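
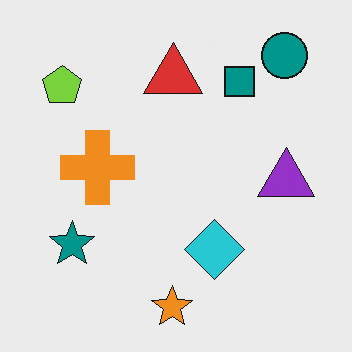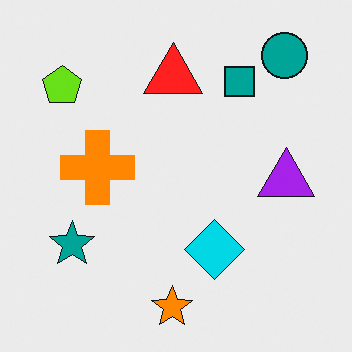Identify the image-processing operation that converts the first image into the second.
This is the original image slightly oversaturated.

All colors are more vivid — a global saturation change.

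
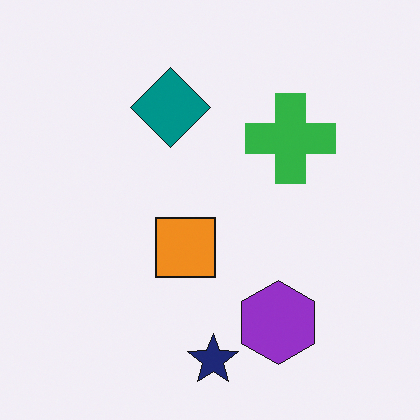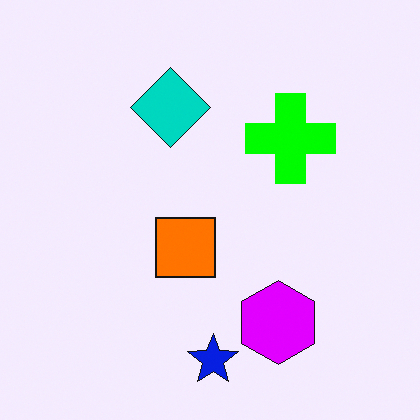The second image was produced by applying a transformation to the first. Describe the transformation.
It was made much more vivid (saturation change).

All colors are more vivid — a global saturation change.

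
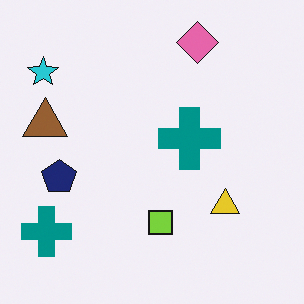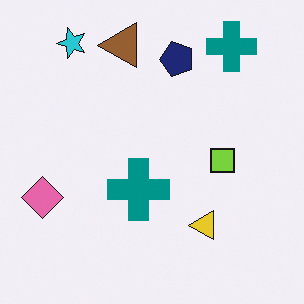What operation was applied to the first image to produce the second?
It was transposed (reflected across the top-left ↔ bottom-right diagonal).

Shapes have swapped their row and column positions — what was in the top-right is now in the bottom-left — a diagonal reflection.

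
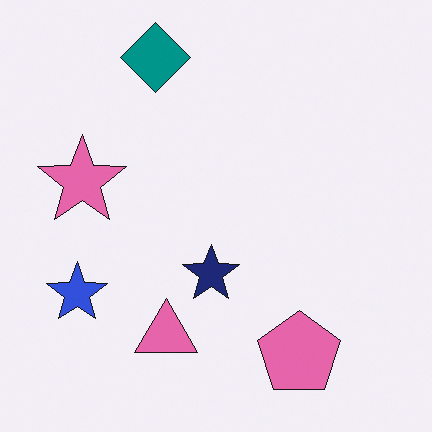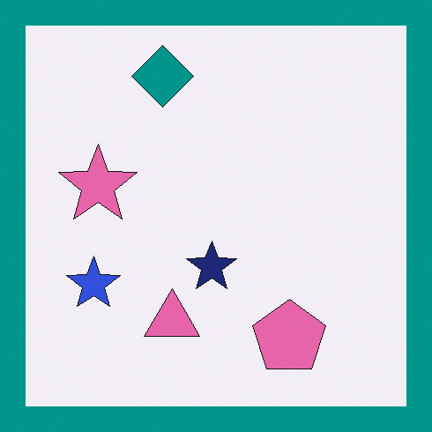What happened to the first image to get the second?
This is the original image framed with a teal border.

A solid teal frame runs around the edge of the second image, with the content slightly shrunk inside it.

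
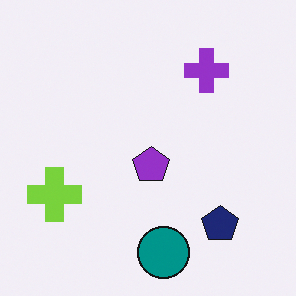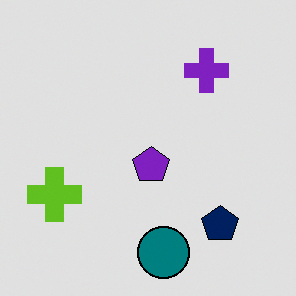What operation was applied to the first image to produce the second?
The image was posterized to a reduced palette.

Each flat color has snapped to a coarser quantized level — most visibly, the near-white background has dropped to a flat grey.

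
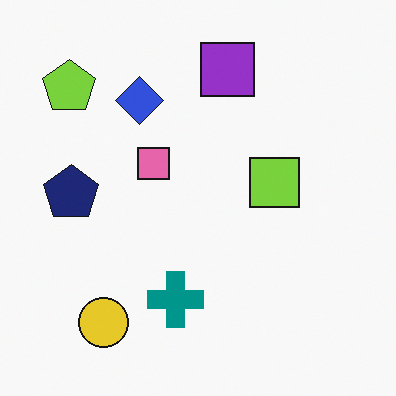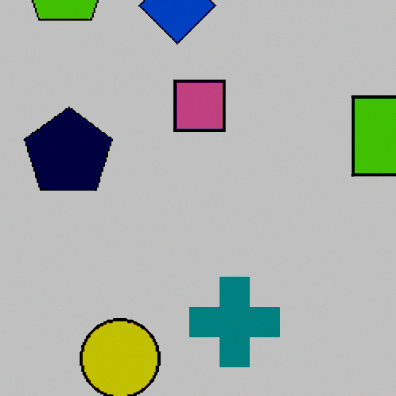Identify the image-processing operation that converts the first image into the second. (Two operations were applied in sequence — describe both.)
It was cropped to a modestly smaller region and rescaled, then aggressively posterized.

The visible shapes are larger and the field of view is narrower; shapes near the original edges may be partly or wholly outside the frame — a crop-and-rescale. Each flat color has snapped to a coarser quantized level — most visibly, the near-white background has dropped to a flat grey.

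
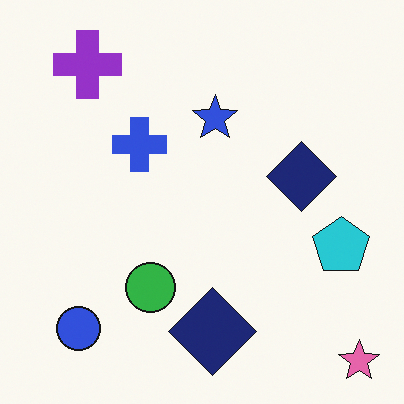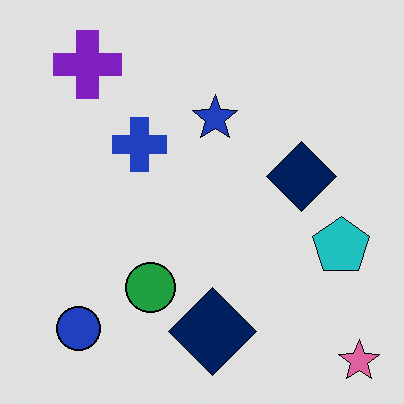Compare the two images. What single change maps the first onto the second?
The second image is the first moderately posterized.

Each flat color has snapped to a coarser quantized level — most visibly, the near-white background has dropped to a flat grey.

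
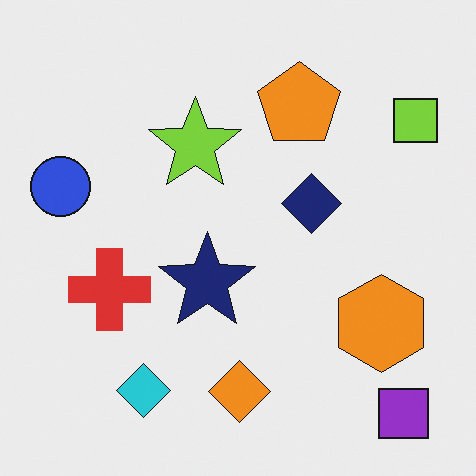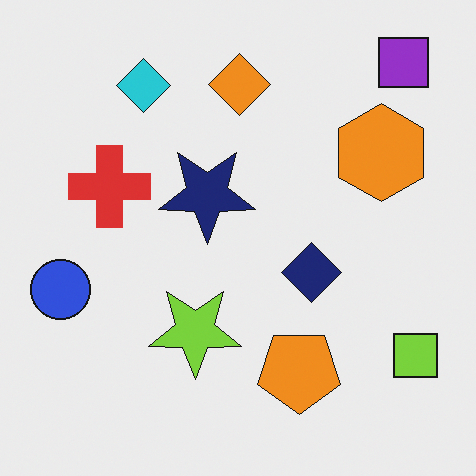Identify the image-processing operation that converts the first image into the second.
The transformation is: flipped vertically (top ↔ bottom).

The purple square is in the bottom-right of the first image and the top-right of the second — shapes on opposite sides of the horizontal midline have swapped in a mirror flip.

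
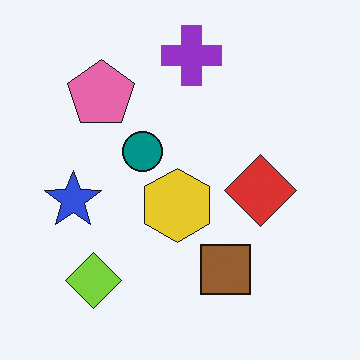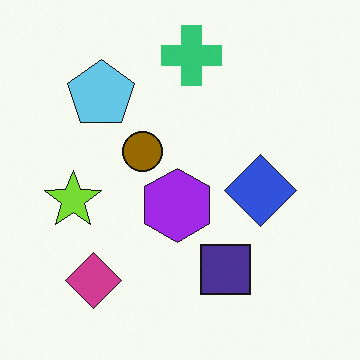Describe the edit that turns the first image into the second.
This is the original image hue-shifted by a large amount.

Every shape's color has rotated by the same amount around the hue wheel — a uniform hue shift.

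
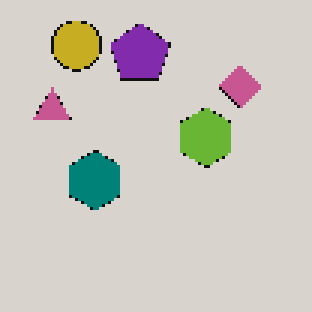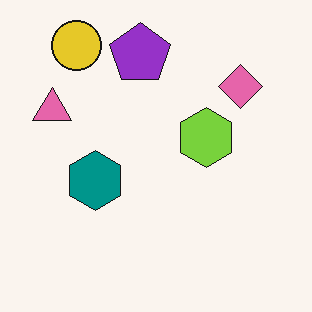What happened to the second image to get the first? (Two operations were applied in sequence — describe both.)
This is the original image slightly darkened, then lightly pixelated (a mild mosaic effect).

Every pixel — background and shapes alike — is uniformly darkened. Shapes are reduced to large square blocks; fine edges and outlines are lost — a downscale-then-upscale (mosaic) effect.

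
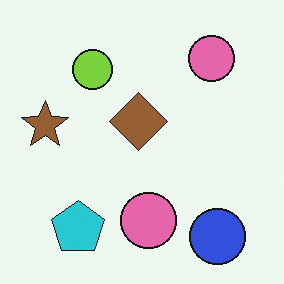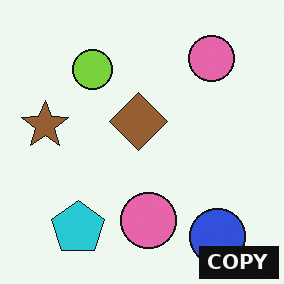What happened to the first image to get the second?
Watermarked with the text "COPY" in the lower-right corner.

A dark label reading "COPY" appears in the lower-right corner.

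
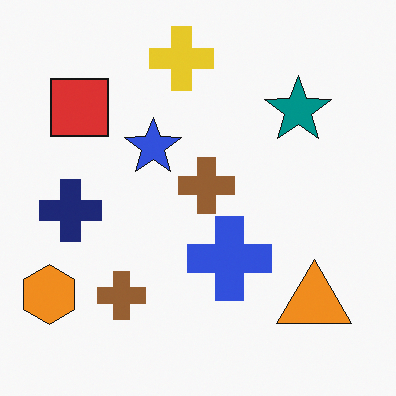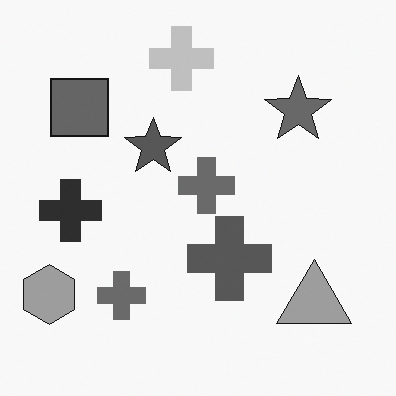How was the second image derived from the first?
It was converted to grayscale.

All color is removed — every shape is now a shade of grey.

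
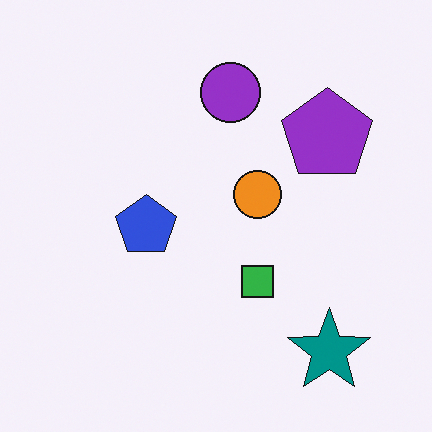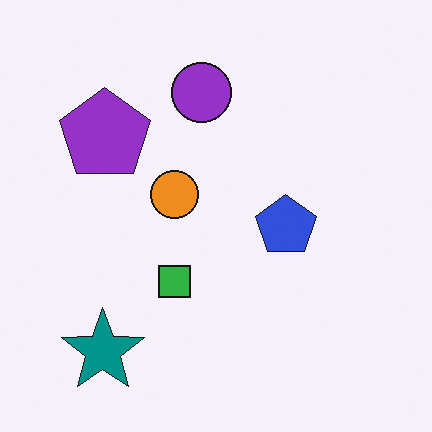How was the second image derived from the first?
The image was flipped horizontally (left ↔ right).

The teal star is in the bottom-right of the first image and the bottom-left of the second — shapes on opposite sides of the vertical midline have swapped in a mirror flip.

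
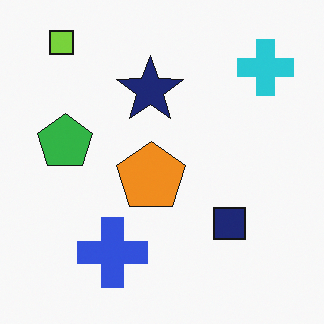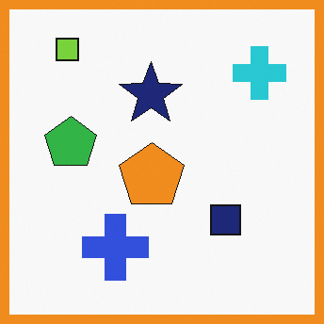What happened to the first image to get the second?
Framed with a orange border.

A solid orange frame runs around the edge of the second image, with the content slightly shrunk inside it.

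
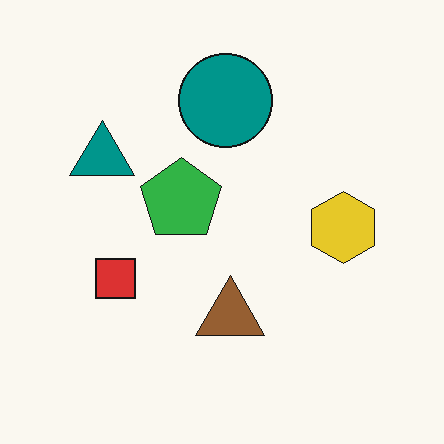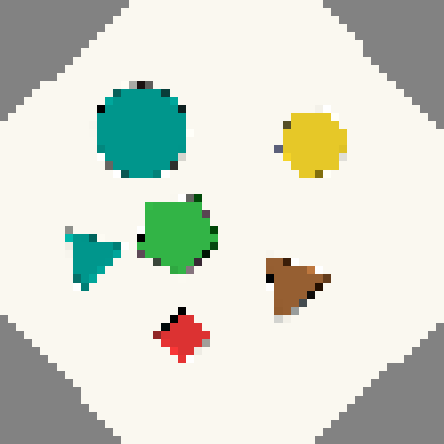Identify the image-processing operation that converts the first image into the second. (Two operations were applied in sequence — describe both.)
This is the original image rotated counter-clockwise by a large amount — several tens of degrees, then pixelated into visible square blocks.

Every shape is tilted by the same angle and the image corners show triangular fill wedges — a whole-image rotation by a non-right angle. Shapes are reduced to large square blocks; fine edges and outlines are lost — a downscale-then-upscale (mosaic) effect.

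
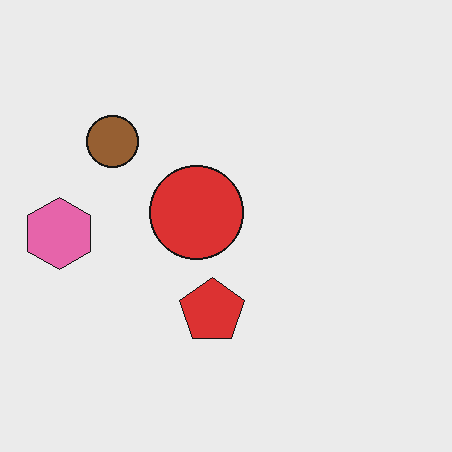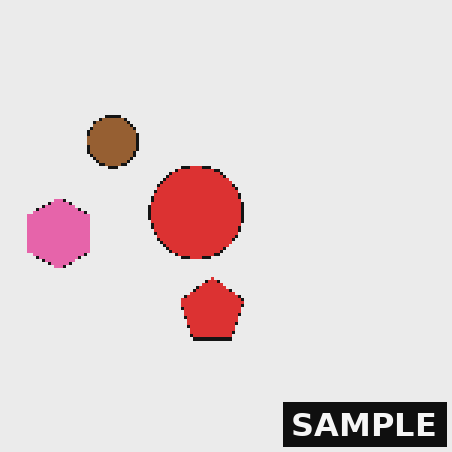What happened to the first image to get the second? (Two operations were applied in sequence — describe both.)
It was mildly pixelated, then watermarked with the text "SAMPLE" in the lower-right corner.

Shapes are reduced to large square blocks; fine edges and outlines are lost — a downscale-then-upscale (mosaic) effect. A dark label reading "SAMPLE" appears in the lower-right corner.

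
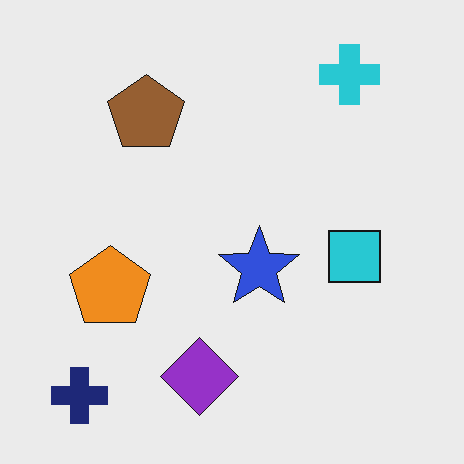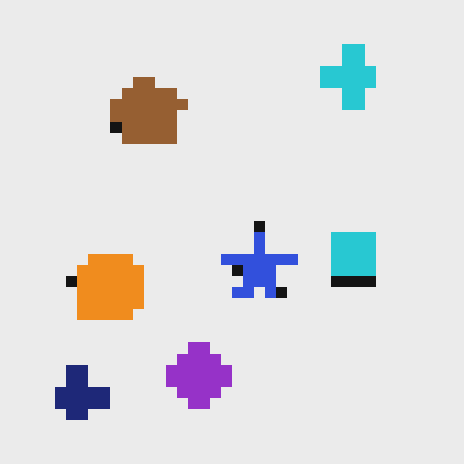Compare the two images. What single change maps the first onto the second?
The second image is the first coarsely pixelated.

Shapes are reduced to large square blocks; fine edges and outlines are lost — a downscale-then-upscale (mosaic) effect.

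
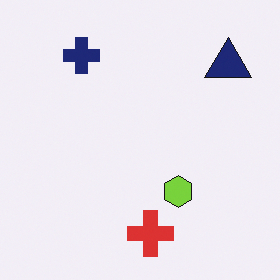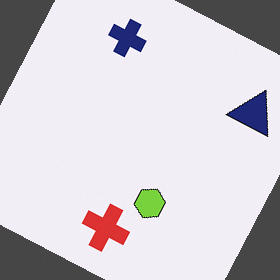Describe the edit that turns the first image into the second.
This is the original image rotated clockwise by a clearly visible amount.

Every shape is tilted by the same angle and the image corners show triangular fill wedges — a whole-image rotation by a non-right angle.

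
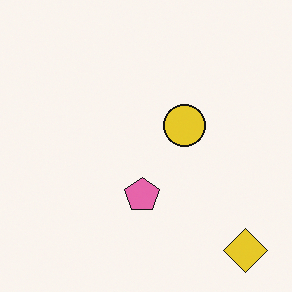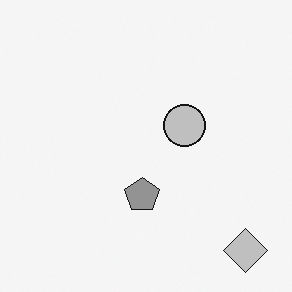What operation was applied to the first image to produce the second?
The image was converted to grayscale.

All color is removed — every shape is now a shade of grey.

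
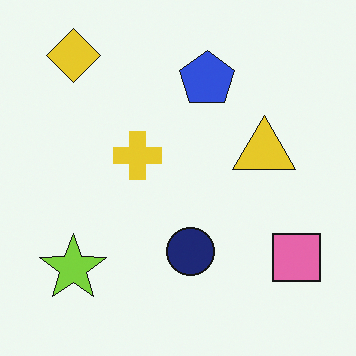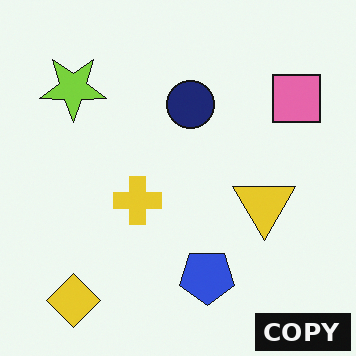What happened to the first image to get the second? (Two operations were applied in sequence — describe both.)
The second image is the first flipped vertically (top ↔ bottom), then watermarked with the text "COPY" in the lower-right corner.

The yellow diamond is in the top-left of the first image and the bottom-left of the second — shapes on opposite sides of the horizontal midline have swapped in a mirror flip. A dark label reading "COPY" appears in the lower-right corner.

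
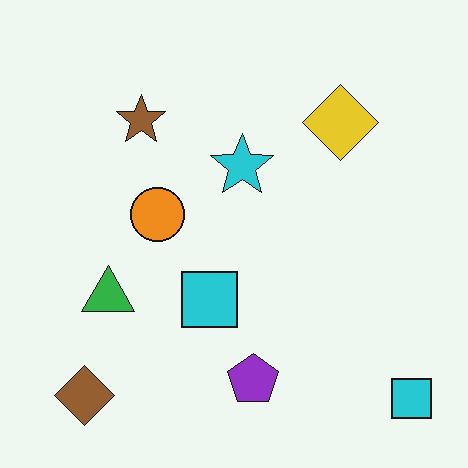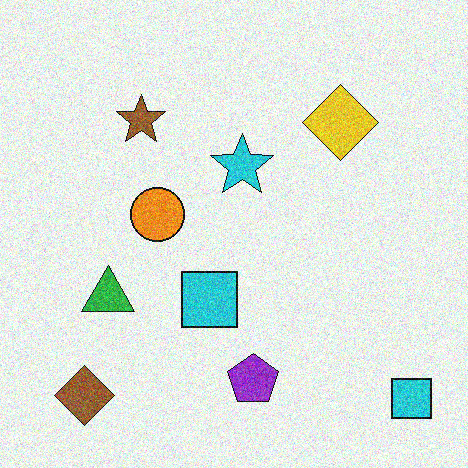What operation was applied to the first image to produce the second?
Degraded with moderate additive noise.

Random speckle covers the whole image, including the flat background.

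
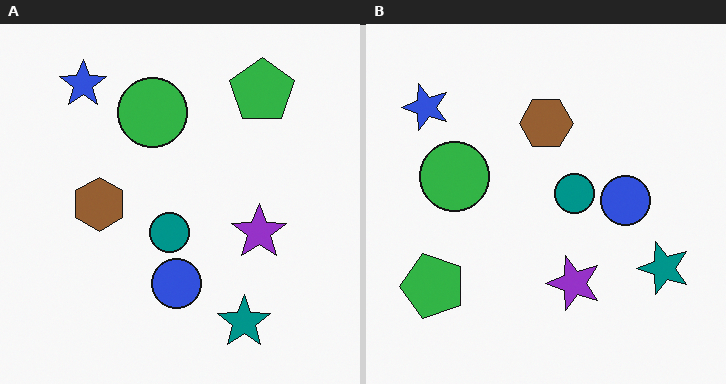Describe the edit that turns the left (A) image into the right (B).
The image was transposed (reflected across the top-left ↔ bottom-right diagonal).

Shapes have swapped their row and column positions — what was in the top-right is now in the bottom-left — a diagonal reflection.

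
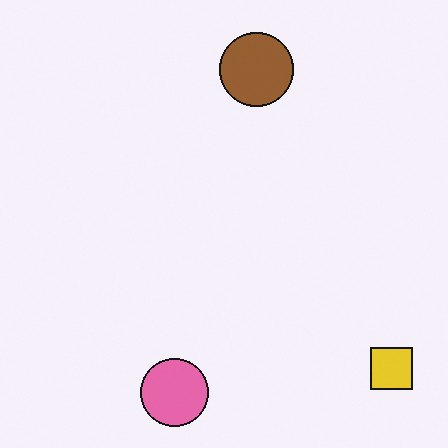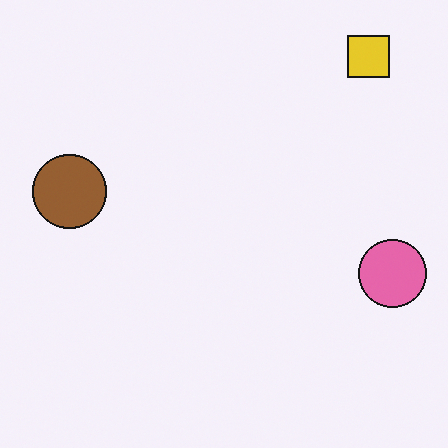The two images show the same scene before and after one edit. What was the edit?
This is the original image rotated 90° counter-clockwise.

The yellow square sits in the bottom-right of the first image and the top-right of the second — consistent with a whole-image 90° counter-clockwise rotation.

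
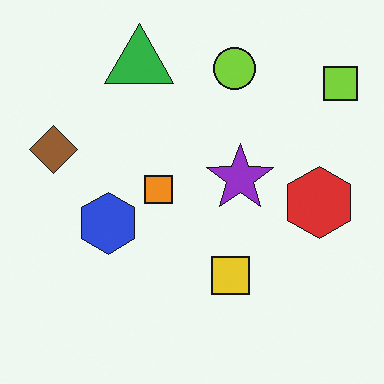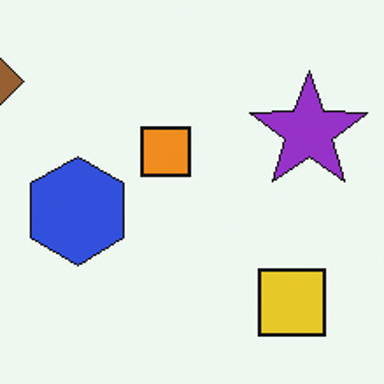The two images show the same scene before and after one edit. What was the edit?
This is the original image cropped tightly and scaled back up.

The visible shapes are larger and the field of view is narrower; shapes near the original edges may be partly or wholly outside the frame — a crop-and-rescale.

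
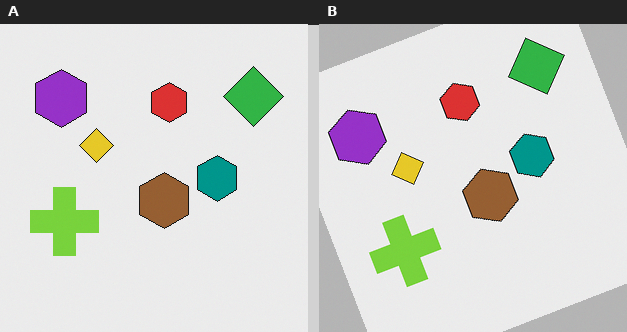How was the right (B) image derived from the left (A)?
The image was rotated counter-clockwise by a moderate amount.

Every shape is tilted by the same angle and the image corners show triangular fill wedges — a whole-image rotation by a non-right angle.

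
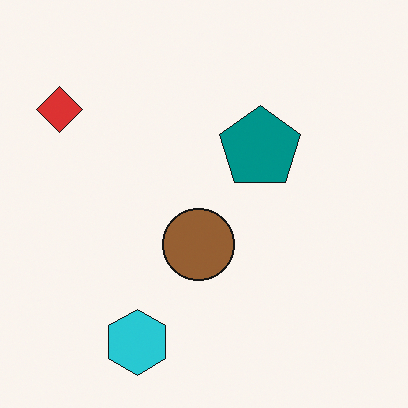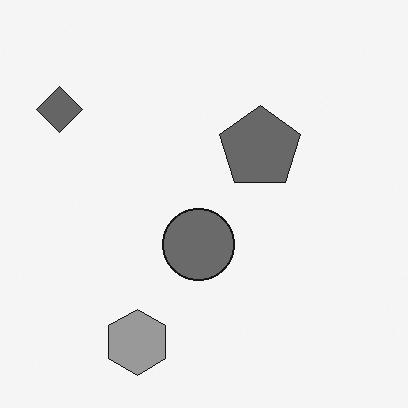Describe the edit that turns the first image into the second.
It was converted to grayscale.

All color is removed — every shape is now a shade of grey.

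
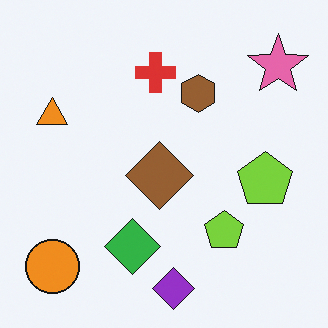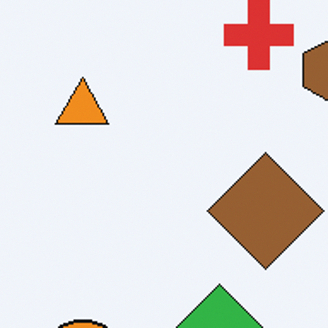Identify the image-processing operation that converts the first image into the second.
It was cropped to a noticeably smaller region and rescaled.

The visible shapes are larger and the field of view is narrower; shapes near the original edges may be partly or wholly outside the frame — a crop-and-rescale.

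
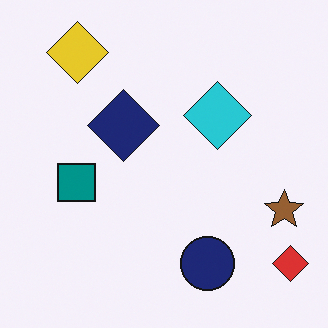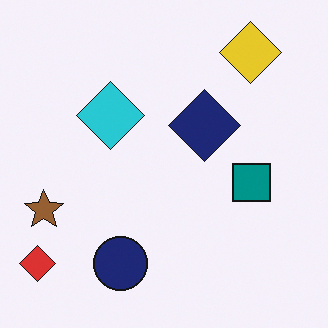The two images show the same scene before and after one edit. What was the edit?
This is the original image flipped horizontally (left ↔ right).

The red diamond is in the bottom-right of the first image and the bottom-left of the second — shapes on opposite sides of the vertical midline have swapped in a mirror flip.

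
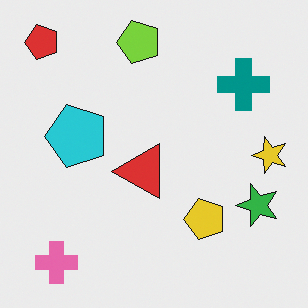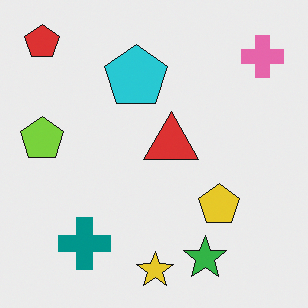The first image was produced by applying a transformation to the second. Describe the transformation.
The first image is the second transposed (reflected across the top-left ↔ bottom-right diagonal).

Shapes have swapped their row and column positions — what was in the top-right is now in the bottom-left — a diagonal reflection.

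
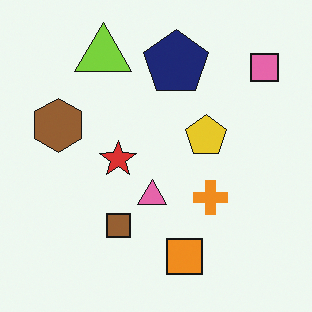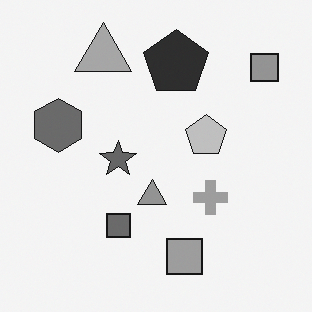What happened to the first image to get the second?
The transformation is: converted to grayscale.

All color is removed — every shape is now a shade of grey.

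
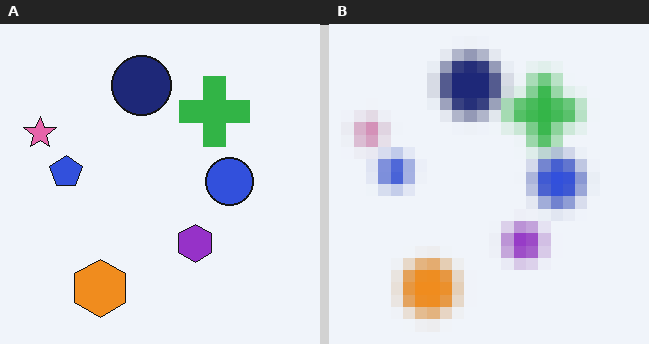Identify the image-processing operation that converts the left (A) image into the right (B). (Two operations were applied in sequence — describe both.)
Strongly gaussian-blurred, then heavily pixelated into large blocks.

Shape edges and outlines are uniformly softened across the whole image. Shapes are reduced to large square blocks; fine edges and outlines are lost — a downscale-then-upscale (mosaic) effect.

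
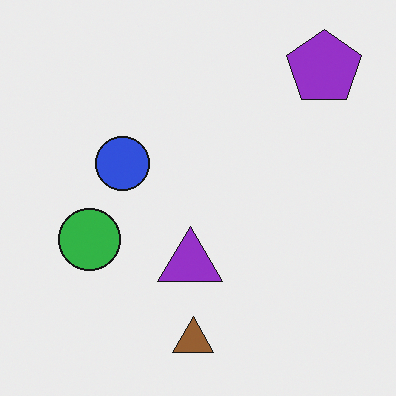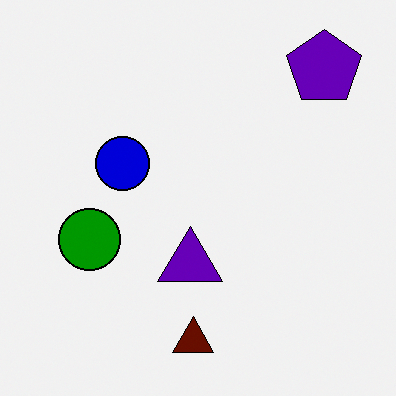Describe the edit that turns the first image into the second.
The transformation is: boosted in contrast.

Tones are pushed away from mid-grey across the whole image — a global contrast change.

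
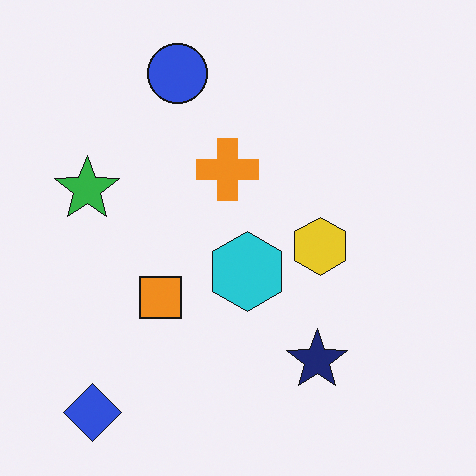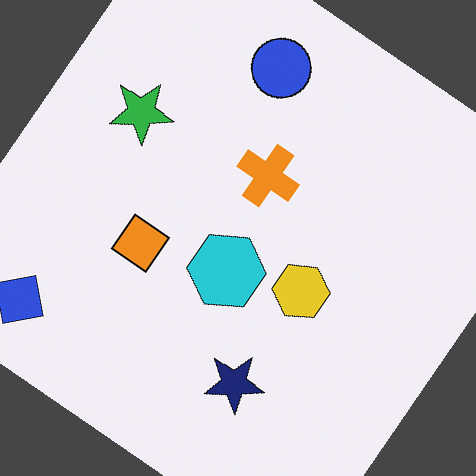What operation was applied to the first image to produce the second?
The image was rotated clockwise by a large amount — several tens of degrees.

Every shape is tilted by the same angle and the image corners show triangular fill wedges — a whole-image rotation by a non-right angle.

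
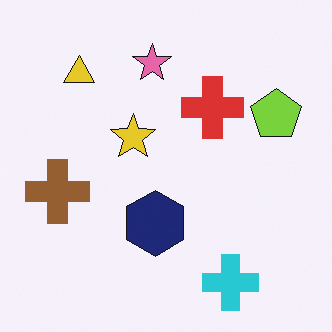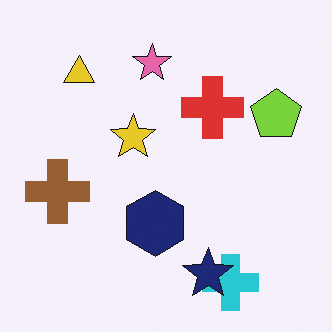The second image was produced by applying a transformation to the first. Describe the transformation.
The transformation is: overlaid with an additional navy star.

A navy star appears in the second image that is absent from the first.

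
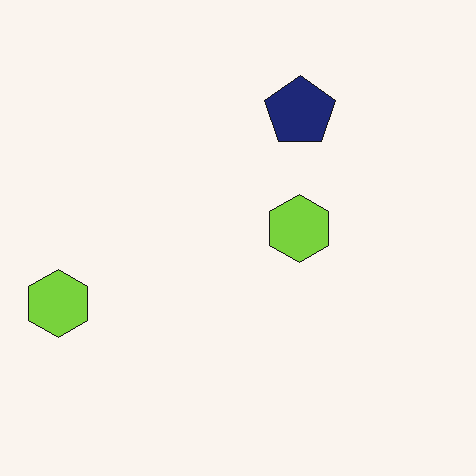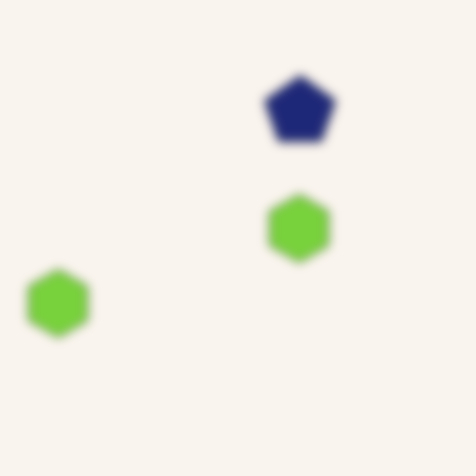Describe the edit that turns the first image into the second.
This is the original image strongly gaussian-blurred.

Shape edges and outlines are uniformly softened across the whole image.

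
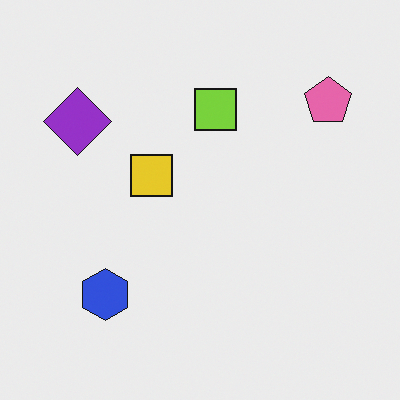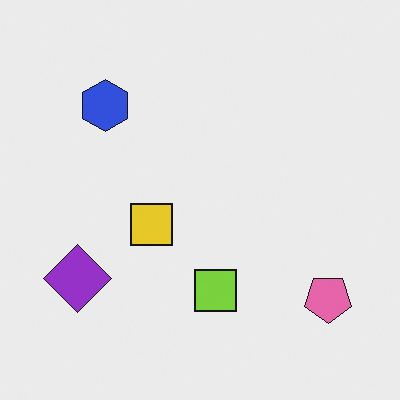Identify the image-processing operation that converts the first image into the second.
The transformation is: flipped vertically (top ↔ bottom).

The pink pentagon is in the top-right of the first image and the bottom-right of the second — shapes on opposite sides of the horizontal midline have swapped in a mirror flip.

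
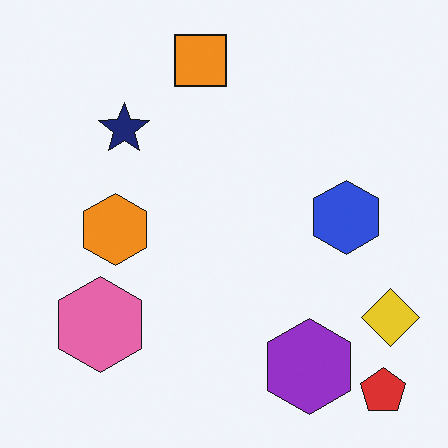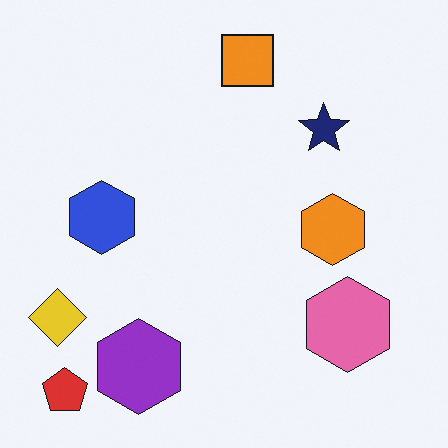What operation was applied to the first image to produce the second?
Flipped horizontally (left ↔ right).

The yellow diamond is in the bottom-right of the first image and the bottom-left of the second — shapes on opposite sides of the vertical midline have swapped in a mirror flip.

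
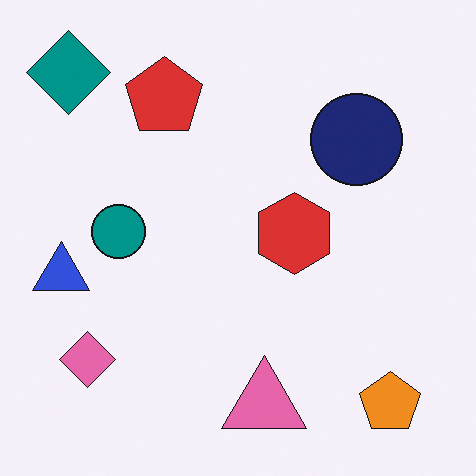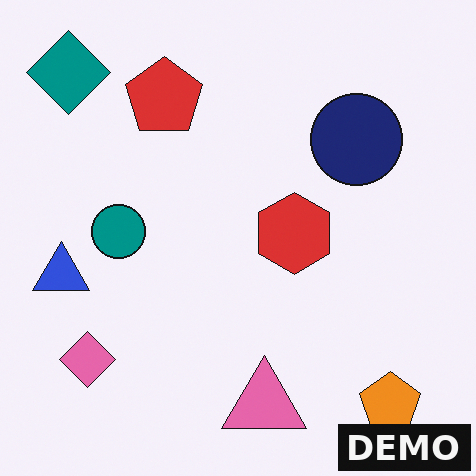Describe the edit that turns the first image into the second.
This is the original image watermarked with the text "DEMO" in the lower-right corner.

A dark label reading "DEMO" appears in the lower-right corner.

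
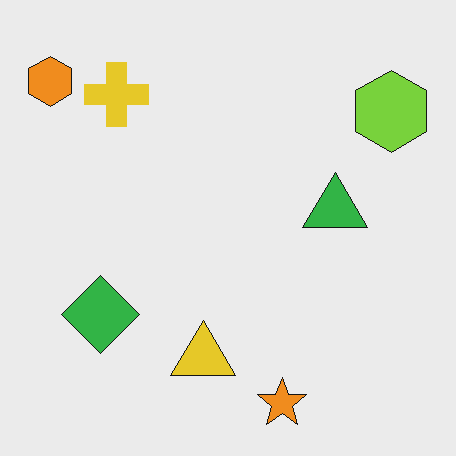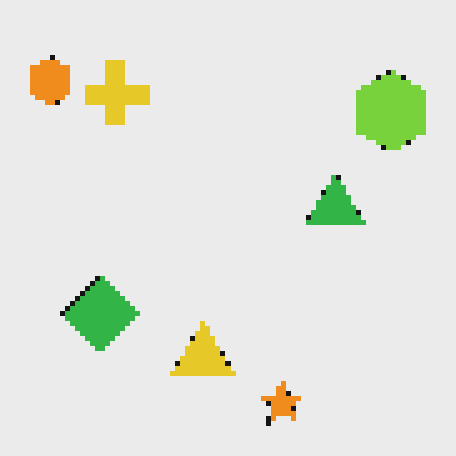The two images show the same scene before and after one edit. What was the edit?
This is the original image mildly pixelated.

Shapes are reduced to large square blocks; fine edges and outlines are lost — a downscale-then-upscale (mosaic) effect.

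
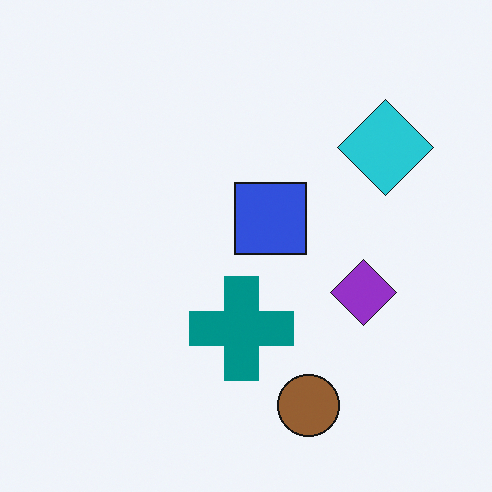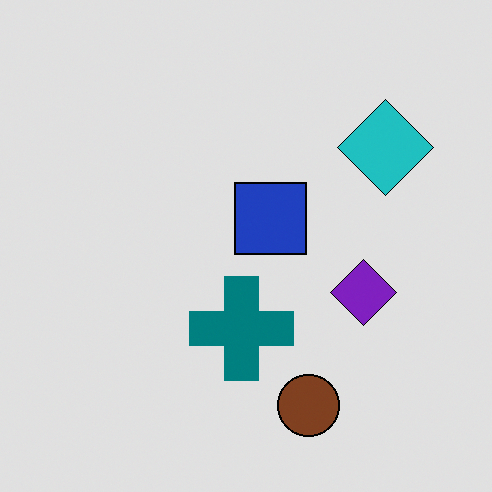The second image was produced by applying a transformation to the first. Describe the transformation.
Moderately posterized.

Each flat color has snapped to a coarser quantized level — most visibly, the near-white background has dropped to a flat grey.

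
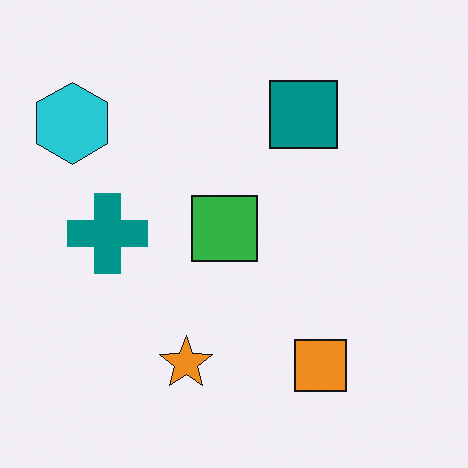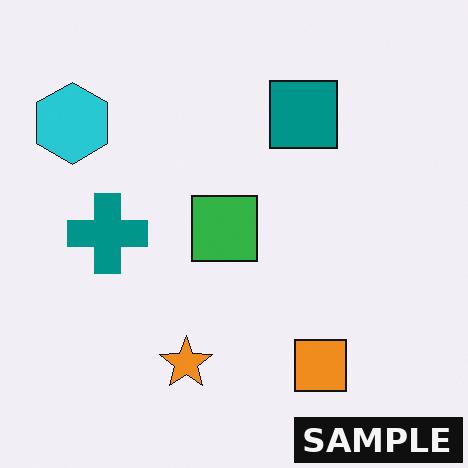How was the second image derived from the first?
The image was watermarked with the text "SAMPLE" in the lower-right corner.

A dark label reading "SAMPLE" appears in the lower-right corner.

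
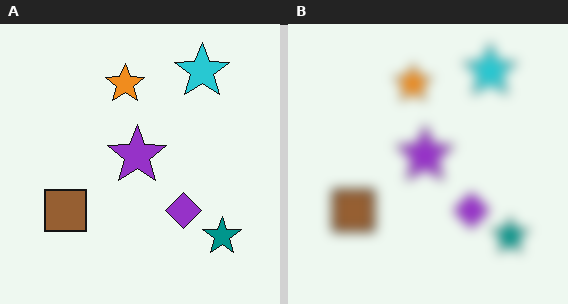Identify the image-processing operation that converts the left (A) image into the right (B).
It was heavily blurred.

Shape edges and outlines are uniformly softened across the whole image.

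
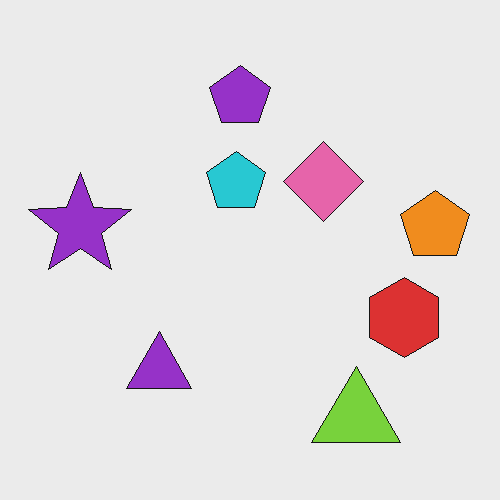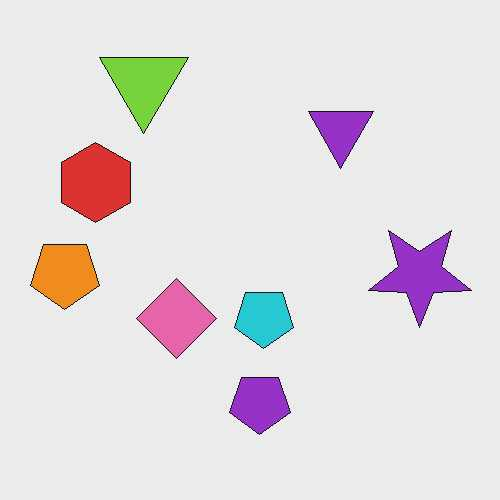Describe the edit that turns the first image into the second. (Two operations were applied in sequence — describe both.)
Rotated 180°, then JPEG-compressed with visible artifacts.

The lime triangle sits in the bottom-right of the first image and the top-left of the second — consistent with a whole-image 180° rotation. Blocky 8×8 compression artifacts appear around shape edges and the flat background shows ringing — characteristic JPEG degradation.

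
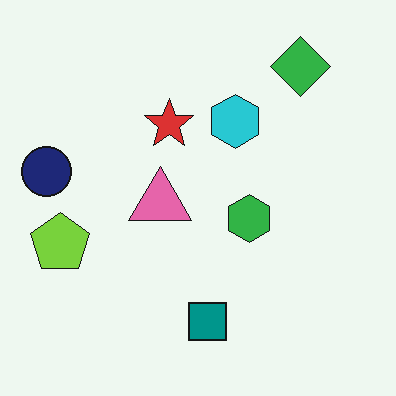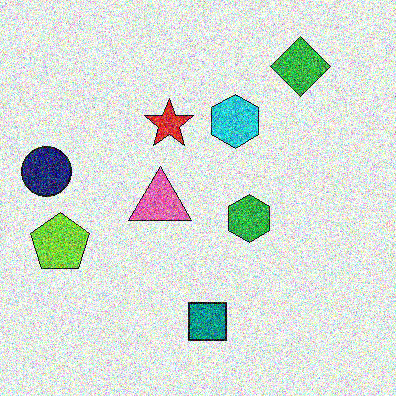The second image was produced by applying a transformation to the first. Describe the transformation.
It was degraded with a thick layer of grain.

Random speckle covers the whole image, including the flat background.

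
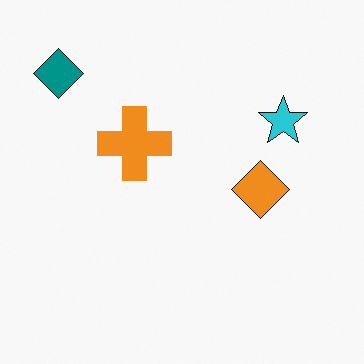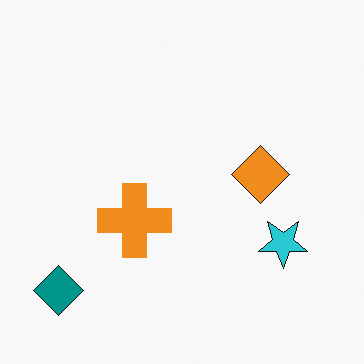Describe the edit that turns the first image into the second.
The second image is the first flipped vertically (top ↔ bottom).

The teal diamond is in the top-left of the first image and the bottom-left of the second — shapes on opposite sides of the horizontal midline have swapped in a mirror flip.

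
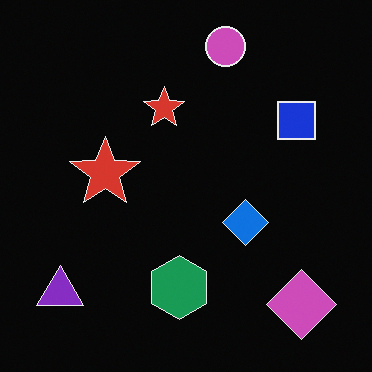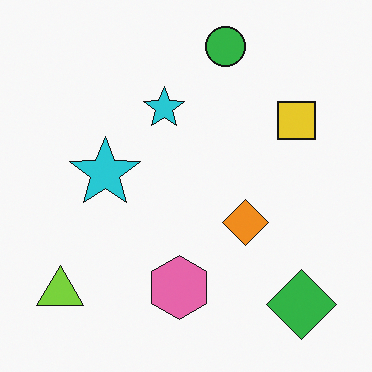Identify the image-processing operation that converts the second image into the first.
The image was color-inverted (negative).

The light background has become dark and every shape's color is its complement — a photographic negative.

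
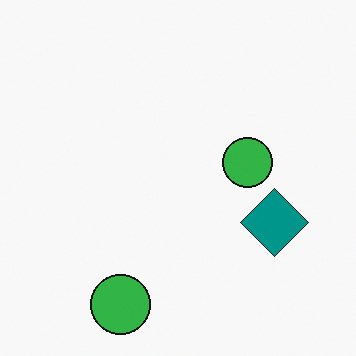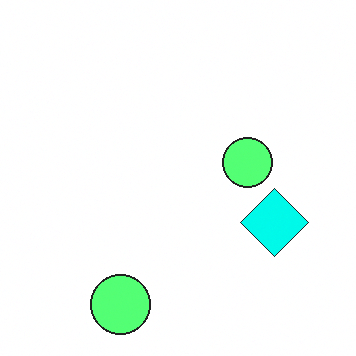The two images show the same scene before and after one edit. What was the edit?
This is the original image noticeably brightened.

Every pixel — background and shapes alike — is uniformly brightened.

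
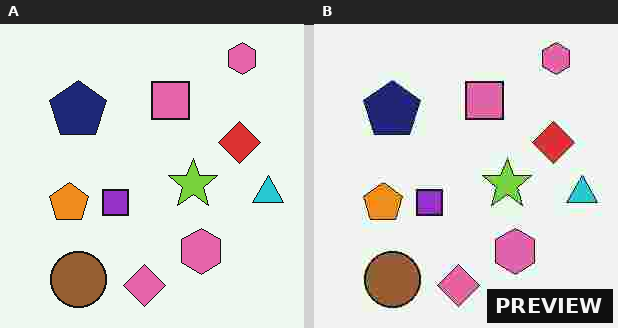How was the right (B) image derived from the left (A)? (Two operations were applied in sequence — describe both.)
The image was heavily JPEG-compressed with obvious blocking artifacts, then watermarked with the text "PREVIEW" in the lower-right corner.

Blocky 8×8 compression artifacts appear around shape edges and the flat background shows ringing — characteristic JPEG degradation. A dark label reading "PREVIEW" appears in the lower-right corner.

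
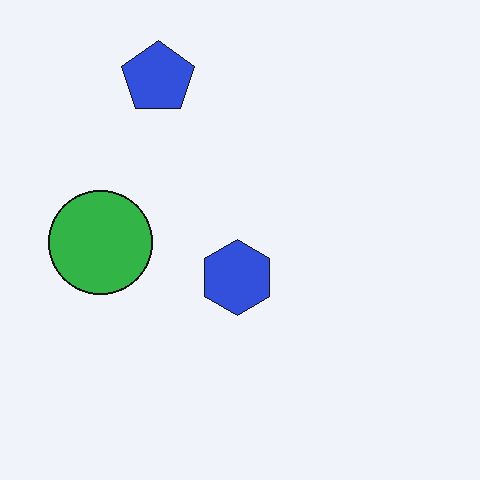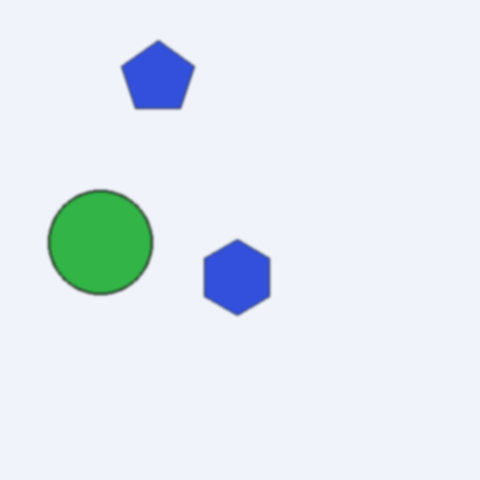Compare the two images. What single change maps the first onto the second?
This is the original image lightly blurred.

Shape edges and outlines are uniformly softened across the whole image.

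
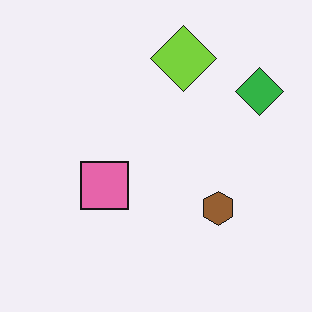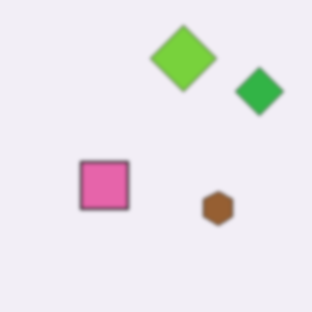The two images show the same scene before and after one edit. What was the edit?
This is the original image given a subtle gaussian blur.

Shape edges and outlines are uniformly softened across the whole image.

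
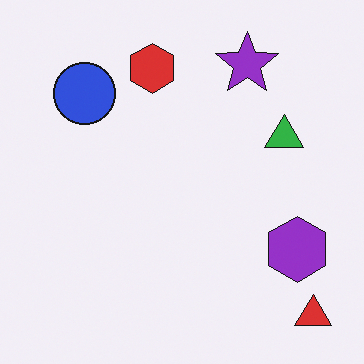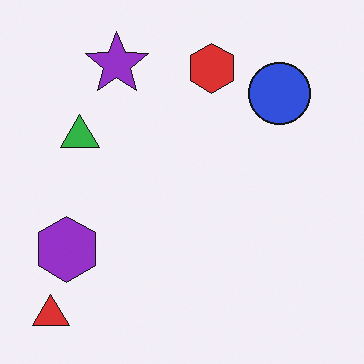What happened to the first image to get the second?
The transformation is: flipped horizontally (left ↔ right).

The red triangle is in the bottom-right of the first image and the bottom-left of the second — shapes on opposite sides of the vertical midline have swapped in a mirror flip.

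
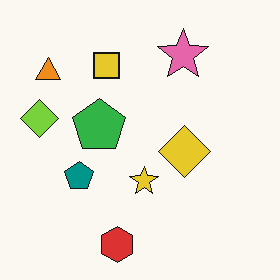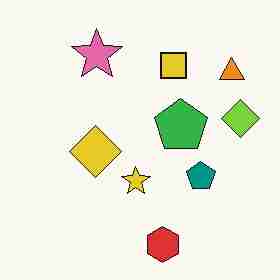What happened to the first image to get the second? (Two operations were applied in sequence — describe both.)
This is the original image degraded with heavy JPEG compression, then flipped horizontally (left ↔ right).

Blocky 8×8 compression artifacts appear around shape edges and the flat background shows ringing — characteristic JPEG degradation. The lime diamond is in the left of the first image and the right of the second — shapes on opposite sides of the vertical midline have swapped in a mirror flip.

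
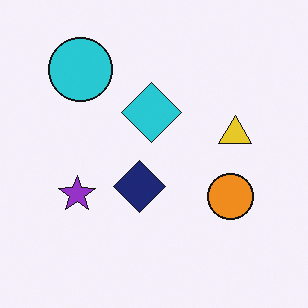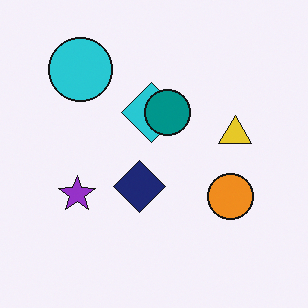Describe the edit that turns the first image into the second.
It was overlaid with an additional teal circle.

A teal circle appears in the second image that is absent from the first.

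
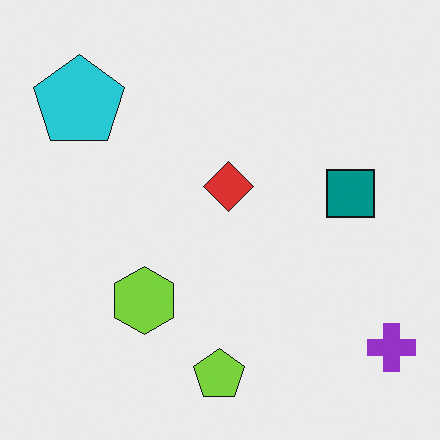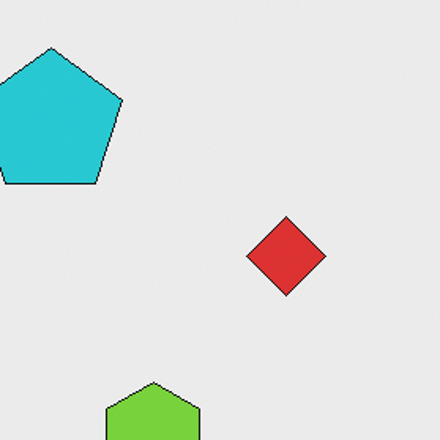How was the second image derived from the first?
It was cropped to a modestly smaller region and rescaled.

The visible shapes are larger and the field of view is narrower; shapes near the original edges may be partly or wholly outside the frame — a crop-and-rescale.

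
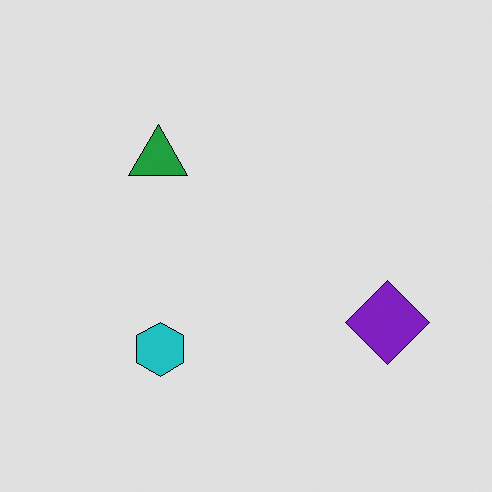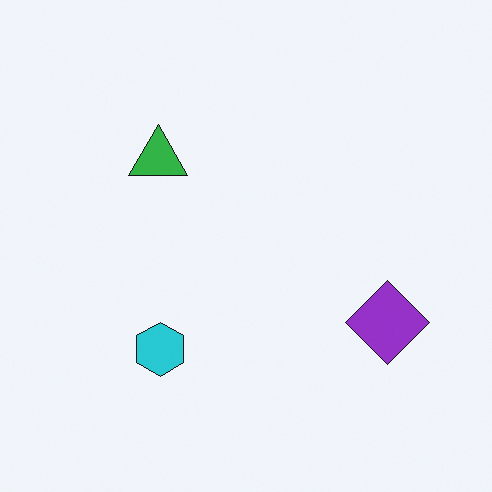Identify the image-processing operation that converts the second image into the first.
The image was moderately posterized.

Each flat color has snapped to a coarser quantized level — most visibly, the near-white background has dropped to a flat grey.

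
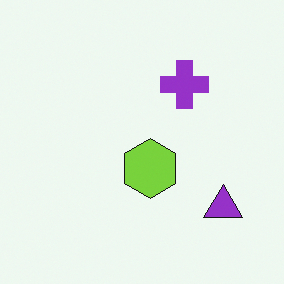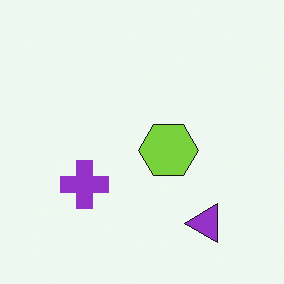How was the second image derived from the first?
It was transposed (reflected across the top-left ↔ bottom-right diagonal).

Shapes have swapped their row and column positions — what was in the top-right is now in the bottom-left — a diagonal reflection.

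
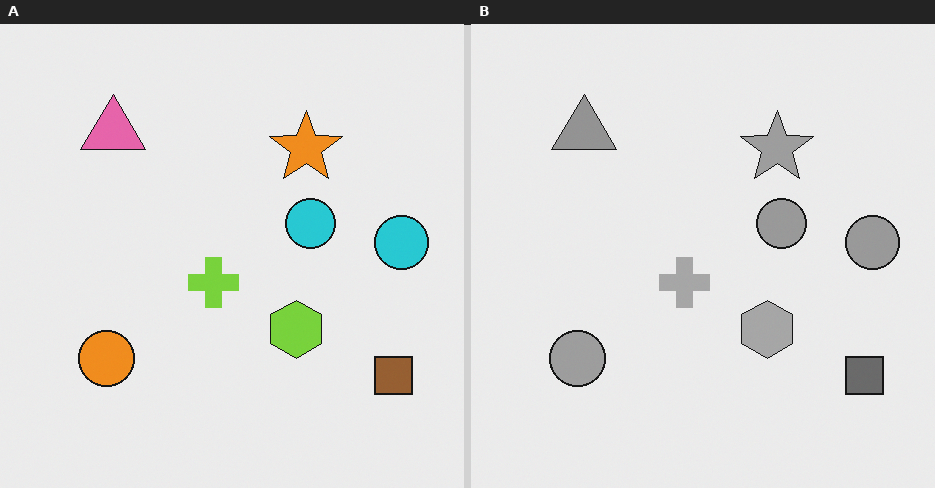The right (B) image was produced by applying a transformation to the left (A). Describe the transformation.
Converted to grayscale.

All color is removed — every shape is now a shade of grey.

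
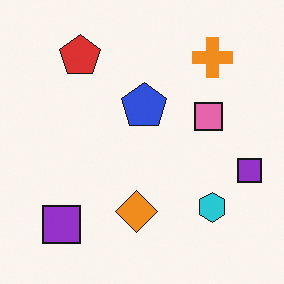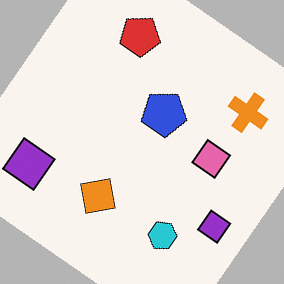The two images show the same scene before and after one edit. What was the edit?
The second image is the first rotated clockwise by a large amount — several tens of degrees.

Every shape is tilted by the same angle and the image corners show triangular fill wedges — a whole-image rotation by a non-right angle.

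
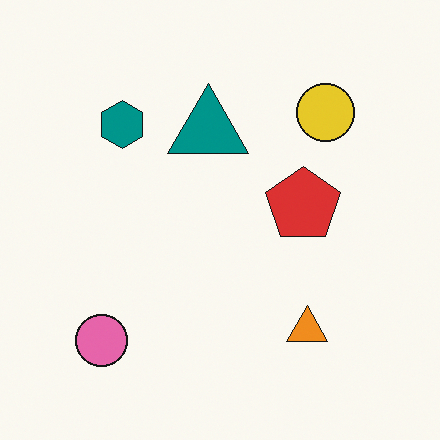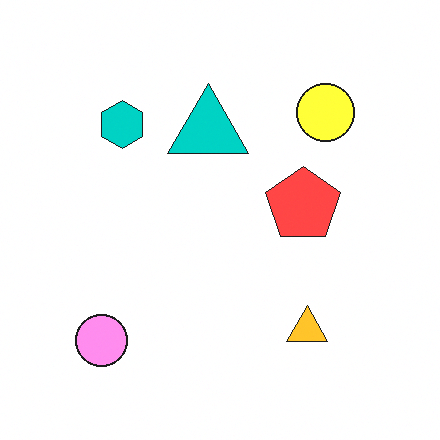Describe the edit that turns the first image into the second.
Brightened a lot.

Every pixel — background and shapes alike — is uniformly brightened.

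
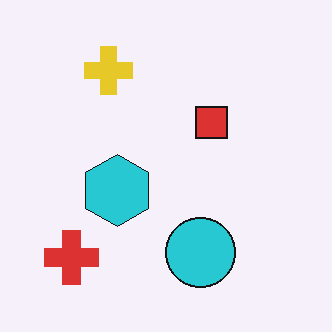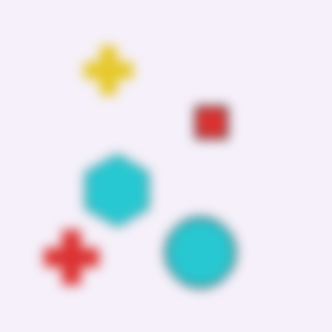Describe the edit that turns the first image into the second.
The second image is the first heavily blurred.

Shape edges and outlines are uniformly softened across the whole image.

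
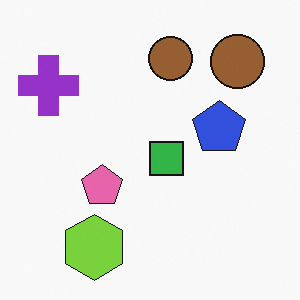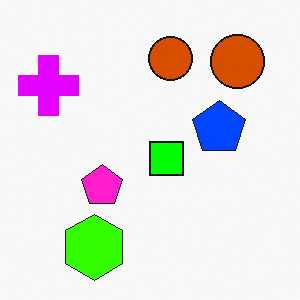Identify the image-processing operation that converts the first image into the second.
The image was made much more vivid (saturation change).

All colors are more vivid — a global saturation change.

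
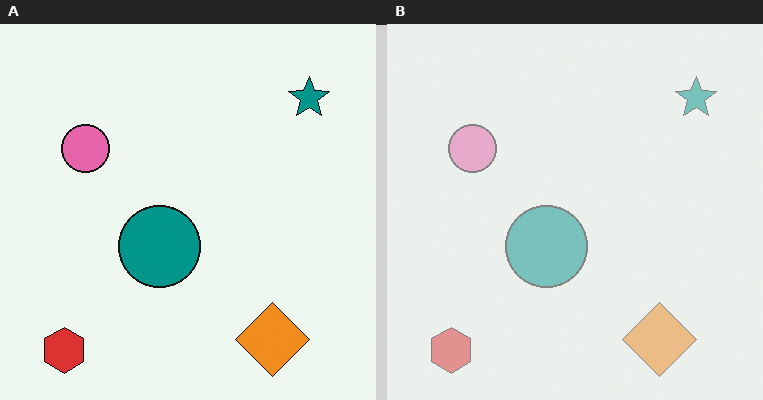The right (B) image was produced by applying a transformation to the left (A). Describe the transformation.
This is the original image given much lower contrast.

Tones are pushed toward mid-grey across the whole image — a global contrast change.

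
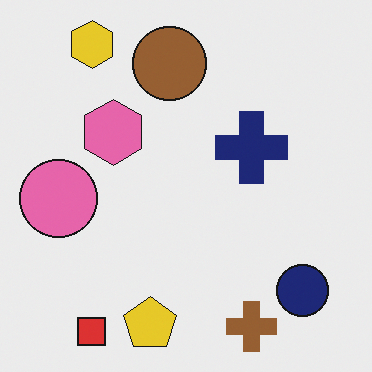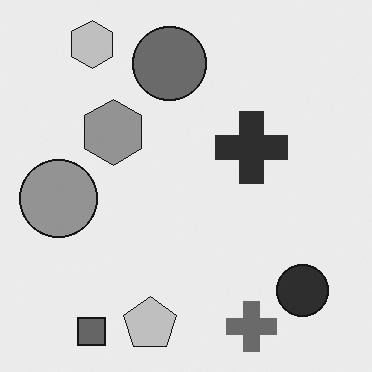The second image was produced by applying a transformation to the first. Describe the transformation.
This is the original image converted to grayscale.

All color is removed — every shape is now a shade of grey.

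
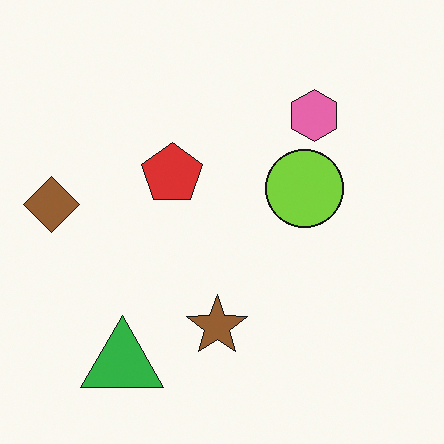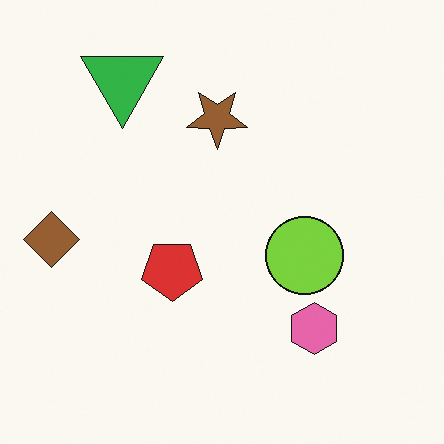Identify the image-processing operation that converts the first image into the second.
Flipped vertically (top ↔ bottom).

The green triangle is in the bottom-left of the first image and the top-left of the second — shapes on opposite sides of the horizontal midline have swapped in a mirror flip.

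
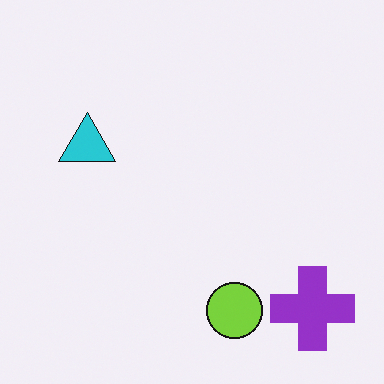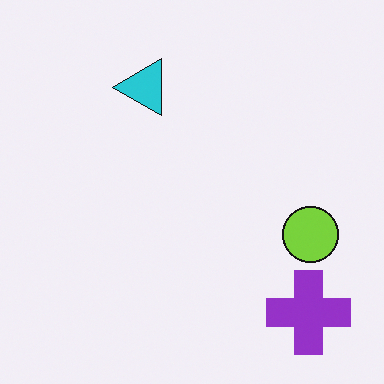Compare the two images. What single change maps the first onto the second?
Transposed (reflected across the top-left ↔ bottom-right diagonal).

Shapes have swapped their row and column positions — what was in the top-right is now in the bottom-left — a diagonal reflection.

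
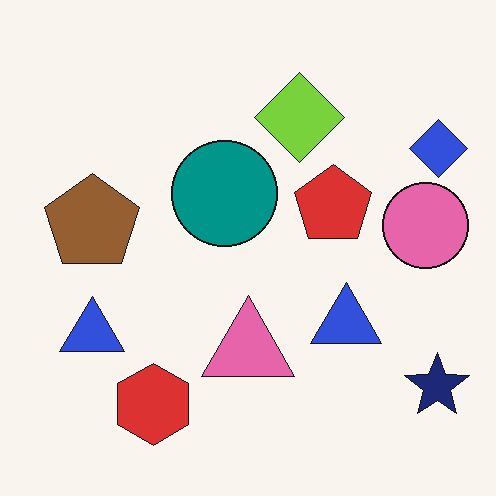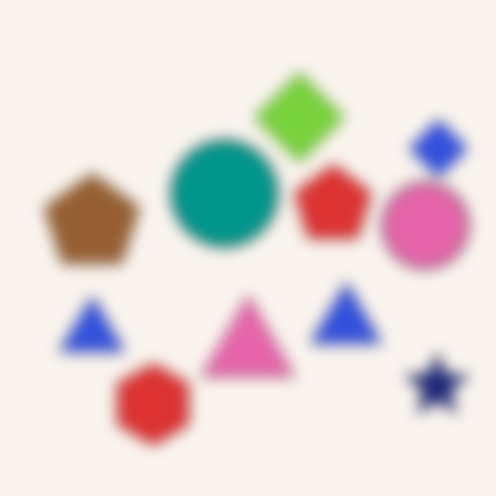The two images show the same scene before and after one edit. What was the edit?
This is the original image heavily blurred.

Shape edges and outlines are uniformly softened across the whole image.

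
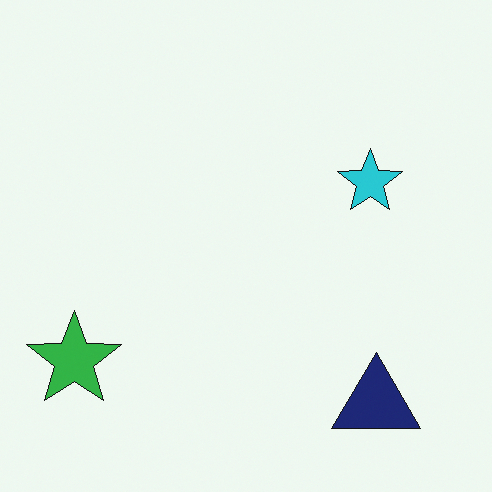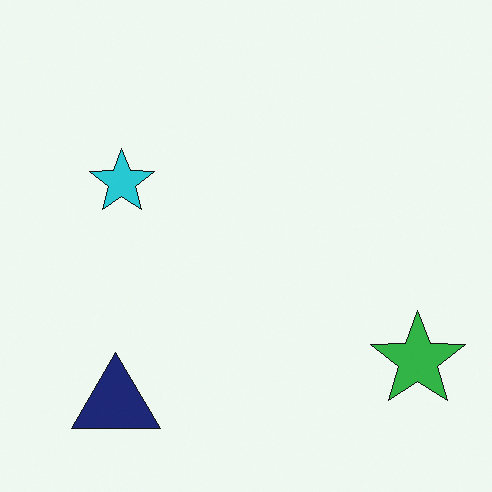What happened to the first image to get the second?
The second image is the first flipped horizontally (left ↔ right).

The green star is in the bottom-left of the first image and the bottom-right of the second — shapes on opposite sides of the vertical midline have swapped in a mirror flip.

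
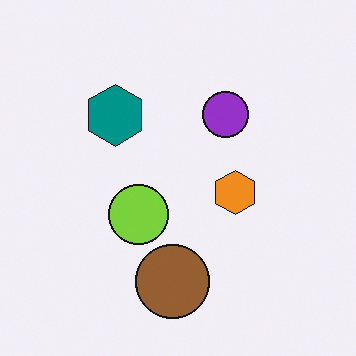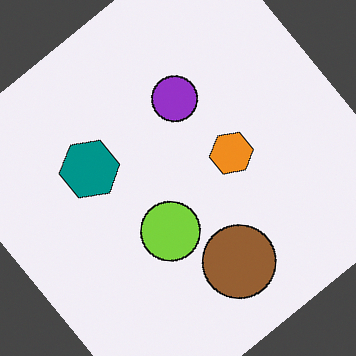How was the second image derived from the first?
It was rotated counter-clockwise by a large amount — several tens of degrees.

Every shape is tilted by the same angle and the image corners show triangular fill wedges — a whole-image rotation by a non-right angle.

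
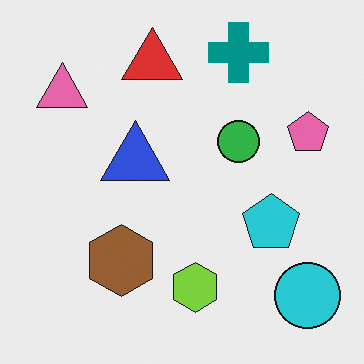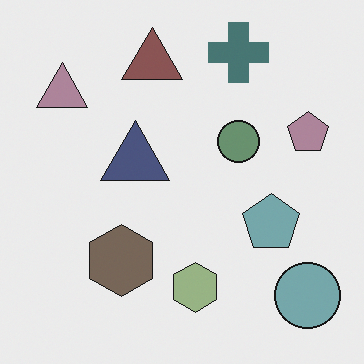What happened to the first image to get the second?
Made much more muted (saturation change).

All colors are more muted and greyish — a global saturation change.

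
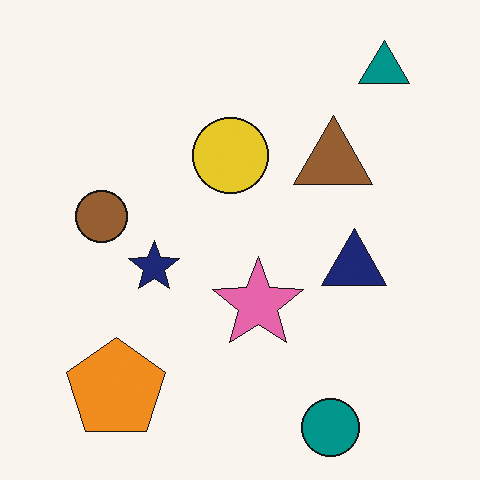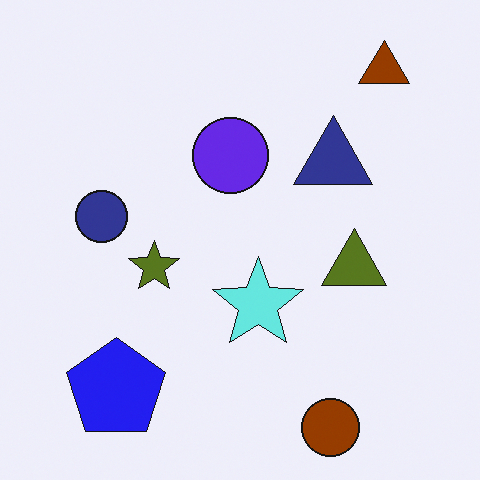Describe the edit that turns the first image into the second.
It was hue-shifted through roughly half the color wheel.

Every shape's color has rotated by the same amount around the hue wheel — a uniform hue shift.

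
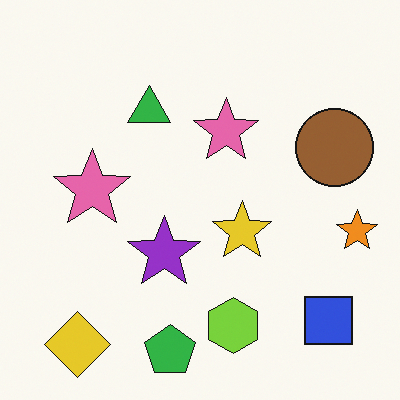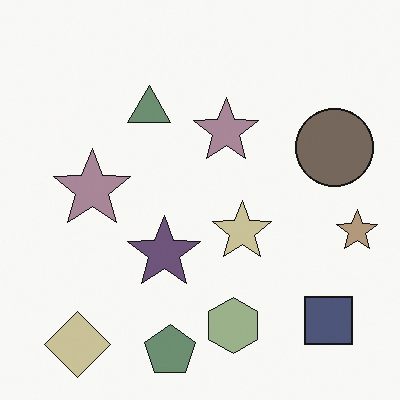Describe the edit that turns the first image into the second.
The transformation is: made much more muted (saturation change).

All colors are more muted and greyish — a global saturation change.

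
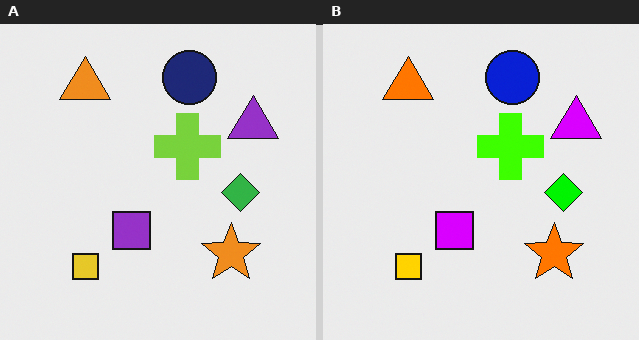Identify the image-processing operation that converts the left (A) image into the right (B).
This is the original image heavily oversaturated.

All colors are more vivid — a global saturation change.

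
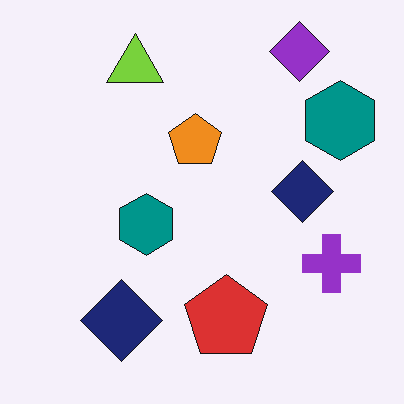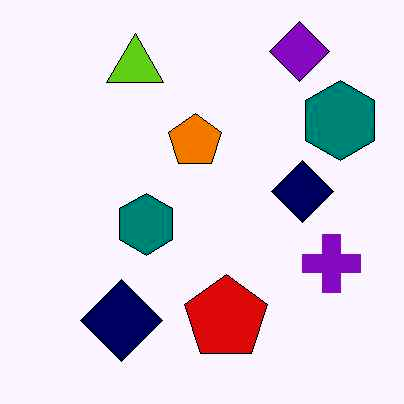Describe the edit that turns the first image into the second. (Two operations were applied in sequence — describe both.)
This is the original image given moderate JPEG compression, then given slightly increased contrast.

Blocky 8×8 compression artifacts appear around shape edges and the flat background shows ringing — characteristic JPEG degradation. Tones are pushed away from mid-grey across the whole image — a global contrast change.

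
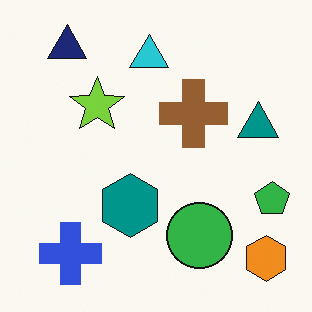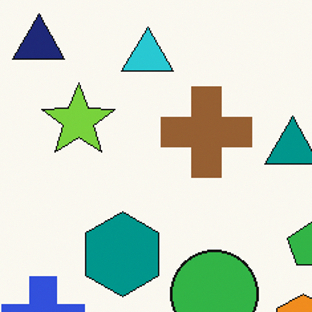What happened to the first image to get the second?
Cropped slightly and scaled back up.

The visible shapes are larger and the field of view is narrower; shapes near the original edges may be partly or wholly outside the frame — a crop-and-rescale.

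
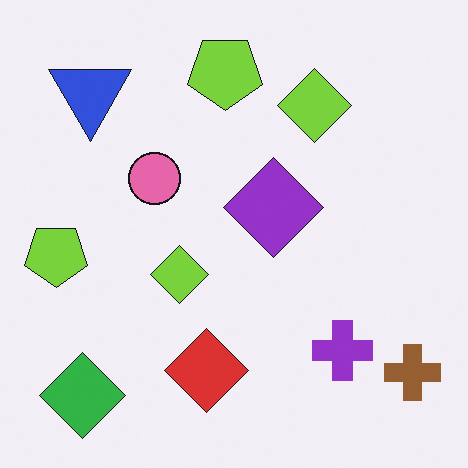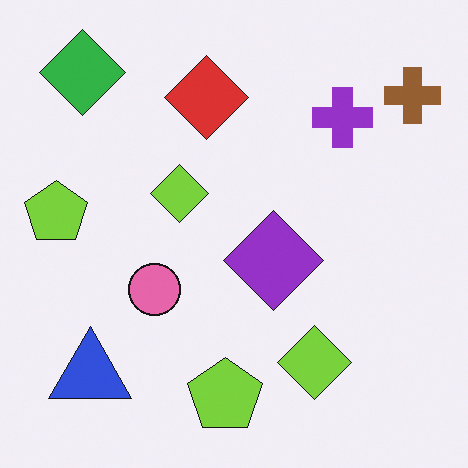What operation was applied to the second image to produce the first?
The image was flipped vertically (top ↔ bottom).

The green diamond is in the top-left of the second image and the bottom-left of the first — shapes on opposite sides of the horizontal midline have swapped in a mirror flip.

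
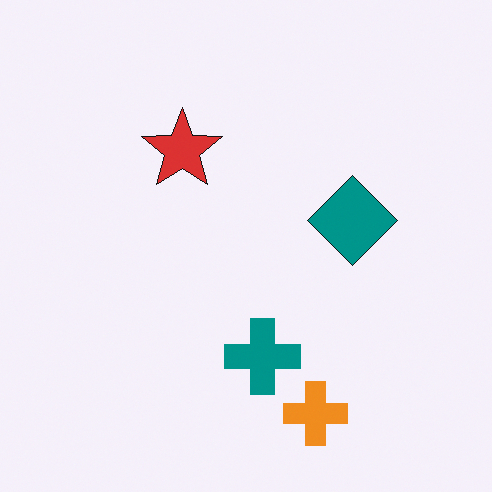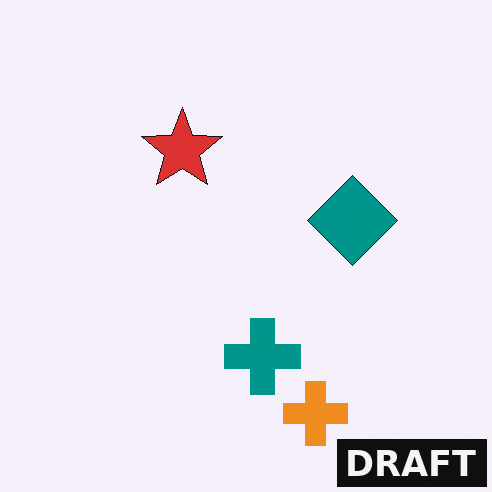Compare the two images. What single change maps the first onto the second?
The image was watermarked with the text "DRAFT" in the lower-right corner.

A dark label reading "DRAFT" appears in the lower-right corner.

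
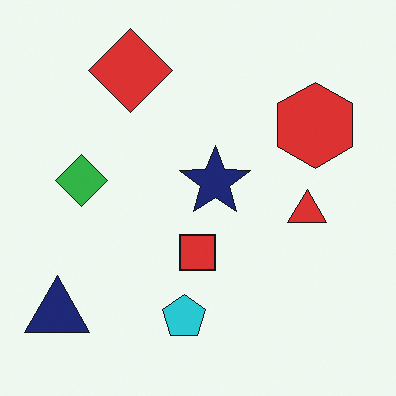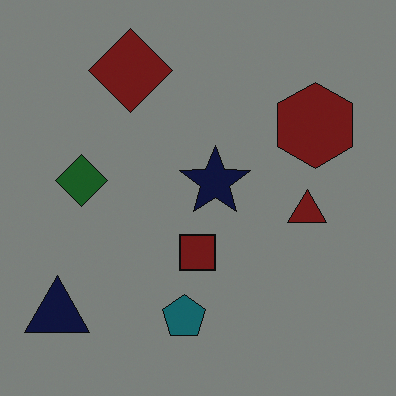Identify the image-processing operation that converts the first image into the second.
Darkened a lot.

Every pixel — background and shapes alike — is uniformly darkened.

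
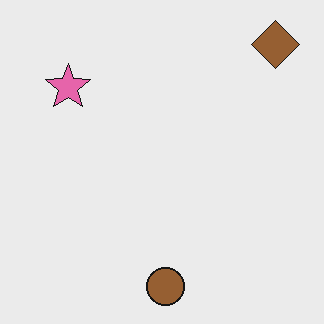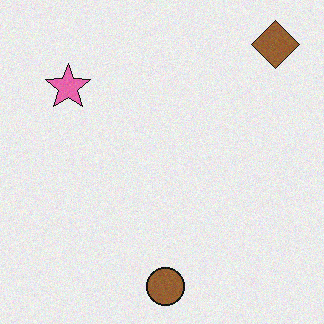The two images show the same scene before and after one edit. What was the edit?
Degraded with subtle gaussian noise.

Random speckle covers the whole image, including the flat background.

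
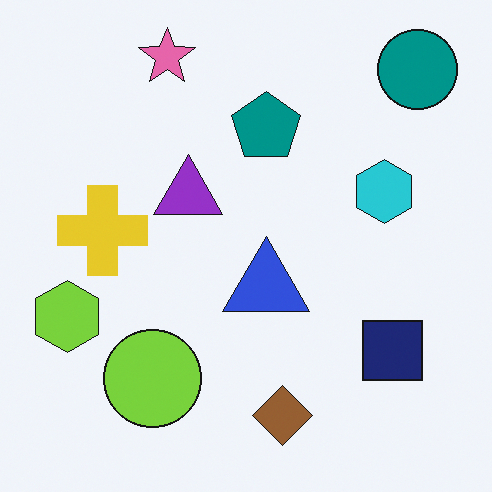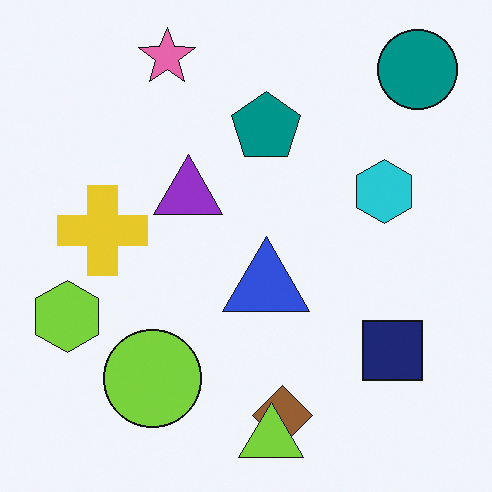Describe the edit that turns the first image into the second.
Overlaid with an additional lime triangle.

A lime triangle appears in the second image that is absent from the first.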